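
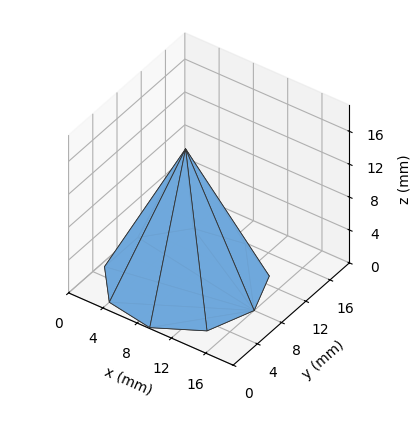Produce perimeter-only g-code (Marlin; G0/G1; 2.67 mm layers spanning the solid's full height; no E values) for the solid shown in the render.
Reading the render: the shape is a regular 9-sided pyramid, base circumscribed radius ≈ 8 mm, apex at z ≈ 16 mm (dimensions read to the nearest mm from the axis ticks). For the g-code, the solid's height is divided into equal slices at the stated Δz and each level perimeter traced with G1 moves after a G0 lift.

; perimeter-only toolpath
G21 ; units = mm
G90 ; absolute positioning
G28 ; home
; layer 1
G0 Z2.67
G0 X14.67 Y8.00
G1 X13.11 Y12.28
G1 X9.16 Y14.57
G1 X4.67 Y13.77
G1 X1.73 Y10.28
G1 X1.73 Y5.72
G1 X4.67 Y2.22
G1 X9.16 Y1.43
G1 X13.11 Y3.72
G1 X14.67 Y8.00
; layer 2
G0 Z5.33
G0 X13.33 Y8.00
G1 X12.09 Y11.43
G1 X8.93 Y13.25
G1 X5.33 Y12.62
G1 X2.99 Y9.83
G1 X2.99 Y6.17
G1 X5.33 Y3.38
G1 X8.93 Y2.75
G1 X12.09 Y4.57
G1 X13.33 Y8.00
; layer 3
G0 Z8.00
G0 X12.00 Y8.00
G1 X11.07 Y10.57
G1 X8.70 Y11.94
G1 X6.00 Y11.46
G1 X4.24 Y9.37
G1 X4.24 Y6.63
G1 X6.00 Y4.54
G1 X8.70 Y4.06
G1 X11.07 Y5.43
G1 X12.00 Y8.00
; layer 4
G0 Z10.67
G0 X10.67 Y8.00
G1 X10.04 Y9.71
G1 X8.46 Y10.63
G1 X6.67 Y10.31
G1 X5.49 Y8.91
G1 X5.49 Y7.09
G1 X6.67 Y5.69
G1 X8.46 Y5.37
G1 X10.04 Y6.29
G1 X10.67 Y8.00
; layer 5
G0 Z13.33
G0 X9.33 Y8.00
G1 X9.02 Y8.86
G1 X8.23 Y9.31
G1 X7.33 Y9.16
G1 X6.75 Y8.46
G1 X6.75 Y7.54
G1 X7.33 Y6.84
G1 X8.23 Y6.69
G1 X9.02 Y7.14
G1 X9.33 Y8.00
M2 ; end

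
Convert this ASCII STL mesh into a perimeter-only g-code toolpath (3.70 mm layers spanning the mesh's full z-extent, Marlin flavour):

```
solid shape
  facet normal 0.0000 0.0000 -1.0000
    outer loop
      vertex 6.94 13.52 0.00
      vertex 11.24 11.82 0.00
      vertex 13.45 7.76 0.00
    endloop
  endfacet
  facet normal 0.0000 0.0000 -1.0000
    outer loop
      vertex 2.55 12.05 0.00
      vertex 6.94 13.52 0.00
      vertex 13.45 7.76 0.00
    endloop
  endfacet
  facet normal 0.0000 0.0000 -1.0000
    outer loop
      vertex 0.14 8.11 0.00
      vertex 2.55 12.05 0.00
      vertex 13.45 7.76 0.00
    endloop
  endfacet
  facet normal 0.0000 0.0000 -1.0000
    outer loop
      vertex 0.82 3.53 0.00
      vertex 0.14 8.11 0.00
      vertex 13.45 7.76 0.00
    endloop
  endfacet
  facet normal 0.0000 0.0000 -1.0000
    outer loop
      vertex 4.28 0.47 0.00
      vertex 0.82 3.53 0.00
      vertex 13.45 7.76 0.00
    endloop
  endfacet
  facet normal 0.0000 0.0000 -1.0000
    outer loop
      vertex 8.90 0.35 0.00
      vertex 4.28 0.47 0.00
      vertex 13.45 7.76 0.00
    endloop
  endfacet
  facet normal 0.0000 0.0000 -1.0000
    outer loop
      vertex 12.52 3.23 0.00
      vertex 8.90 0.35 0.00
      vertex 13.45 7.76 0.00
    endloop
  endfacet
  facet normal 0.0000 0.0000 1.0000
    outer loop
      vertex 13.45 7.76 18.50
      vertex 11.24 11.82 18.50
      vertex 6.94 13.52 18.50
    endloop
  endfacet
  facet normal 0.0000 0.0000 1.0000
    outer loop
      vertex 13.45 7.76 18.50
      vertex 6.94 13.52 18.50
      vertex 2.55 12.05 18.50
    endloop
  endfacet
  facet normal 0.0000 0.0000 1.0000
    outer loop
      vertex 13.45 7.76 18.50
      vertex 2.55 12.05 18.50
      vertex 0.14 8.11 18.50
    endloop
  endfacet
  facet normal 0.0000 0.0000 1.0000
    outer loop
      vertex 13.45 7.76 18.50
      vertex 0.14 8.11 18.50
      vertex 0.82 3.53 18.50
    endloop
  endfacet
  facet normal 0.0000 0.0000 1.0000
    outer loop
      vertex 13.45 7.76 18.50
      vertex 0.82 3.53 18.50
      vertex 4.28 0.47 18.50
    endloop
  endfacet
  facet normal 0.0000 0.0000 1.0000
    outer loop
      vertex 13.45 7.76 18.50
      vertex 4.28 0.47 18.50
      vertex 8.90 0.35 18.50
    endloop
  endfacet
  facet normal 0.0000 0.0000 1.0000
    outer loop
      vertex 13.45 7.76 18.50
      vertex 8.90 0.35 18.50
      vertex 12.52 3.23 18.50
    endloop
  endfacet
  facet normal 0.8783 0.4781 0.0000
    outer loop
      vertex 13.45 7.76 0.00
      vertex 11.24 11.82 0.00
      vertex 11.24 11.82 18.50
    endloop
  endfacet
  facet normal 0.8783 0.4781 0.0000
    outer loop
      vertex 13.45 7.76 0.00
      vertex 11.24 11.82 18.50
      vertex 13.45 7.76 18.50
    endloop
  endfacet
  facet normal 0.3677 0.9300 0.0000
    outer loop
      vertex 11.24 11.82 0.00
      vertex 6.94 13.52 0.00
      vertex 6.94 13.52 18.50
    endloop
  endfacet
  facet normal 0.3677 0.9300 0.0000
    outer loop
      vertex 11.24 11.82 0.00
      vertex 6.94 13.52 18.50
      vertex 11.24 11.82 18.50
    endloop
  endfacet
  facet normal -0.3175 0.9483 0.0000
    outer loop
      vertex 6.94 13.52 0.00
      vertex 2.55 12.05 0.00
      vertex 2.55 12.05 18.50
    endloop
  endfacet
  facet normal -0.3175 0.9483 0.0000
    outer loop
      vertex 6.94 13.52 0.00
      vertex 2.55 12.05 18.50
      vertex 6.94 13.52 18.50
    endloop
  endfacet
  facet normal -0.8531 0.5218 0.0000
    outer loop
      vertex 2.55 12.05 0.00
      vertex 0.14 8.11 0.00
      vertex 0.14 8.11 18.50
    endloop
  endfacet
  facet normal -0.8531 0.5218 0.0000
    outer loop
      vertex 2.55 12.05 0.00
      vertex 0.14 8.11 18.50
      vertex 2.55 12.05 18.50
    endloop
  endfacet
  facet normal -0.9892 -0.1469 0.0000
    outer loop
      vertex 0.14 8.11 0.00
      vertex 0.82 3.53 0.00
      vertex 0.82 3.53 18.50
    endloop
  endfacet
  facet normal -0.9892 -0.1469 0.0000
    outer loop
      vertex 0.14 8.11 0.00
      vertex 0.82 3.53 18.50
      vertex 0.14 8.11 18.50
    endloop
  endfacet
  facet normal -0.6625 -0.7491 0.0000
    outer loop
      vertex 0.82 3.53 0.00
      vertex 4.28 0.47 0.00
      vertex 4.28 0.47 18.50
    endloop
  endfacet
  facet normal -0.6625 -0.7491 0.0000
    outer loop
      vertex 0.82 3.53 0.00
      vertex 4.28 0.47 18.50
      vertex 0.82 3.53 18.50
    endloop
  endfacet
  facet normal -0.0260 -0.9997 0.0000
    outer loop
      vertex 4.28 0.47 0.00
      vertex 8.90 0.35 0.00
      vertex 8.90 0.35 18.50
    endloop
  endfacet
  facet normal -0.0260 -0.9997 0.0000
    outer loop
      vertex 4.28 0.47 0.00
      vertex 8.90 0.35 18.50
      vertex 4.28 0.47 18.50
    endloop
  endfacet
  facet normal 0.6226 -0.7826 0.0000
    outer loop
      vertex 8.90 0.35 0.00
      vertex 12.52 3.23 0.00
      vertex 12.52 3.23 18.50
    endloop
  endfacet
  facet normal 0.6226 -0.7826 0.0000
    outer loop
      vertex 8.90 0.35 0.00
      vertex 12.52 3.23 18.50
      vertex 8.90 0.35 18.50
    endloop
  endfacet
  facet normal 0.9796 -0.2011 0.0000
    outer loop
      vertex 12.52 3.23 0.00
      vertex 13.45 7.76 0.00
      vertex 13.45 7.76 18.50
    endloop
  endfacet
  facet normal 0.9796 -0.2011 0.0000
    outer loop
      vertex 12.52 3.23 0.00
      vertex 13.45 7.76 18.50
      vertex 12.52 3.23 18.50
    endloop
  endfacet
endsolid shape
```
; perimeter-only toolpath
G21 ; units = mm
G90 ; absolute positioning
G28 ; home
; layer 1
G0 Z3.70
G0 X13.45 Y7.76
G1 X11.24 Y11.82
G1 X6.94 Y13.52
G1 X2.55 Y12.05
G1 X0.14 Y8.11
G1 X0.82 Y3.53
G1 X4.28 Y0.47
G1 X8.90 Y0.35
G1 X12.52 Y3.23
G1 X13.45 Y7.76
; layer 2
G0 Z7.40
G0 X13.45 Y7.76
G1 X11.24 Y11.82
G1 X6.94 Y13.52
G1 X2.55 Y12.05
G1 X0.14 Y8.11
G1 X0.82 Y3.53
G1 X4.28 Y0.47
G1 X8.90 Y0.35
G1 X12.52 Y3.23
G1 X13.45 Y7.76
; layer 3
G0 Z11.10
G0 X13.45 Y7.76
G1 X11.24 Y11.82
G1 X6.94 Y13.52
G1 X2.55 Y12.05
G1 X0.14 Y8.11
G1 X0.82 Y3.53
G1 X4.28 Y0.47
G1 X8.90 Y0.35
G1 X12.52 Y3.23
G1 X13.45 Y7.76
; layer 4
G0 Z14.80
G0 X13.45 Y7.76
G1 X11.24 Y11.82
G1 X6.94 Y13.52
G1 X2.55 Y12.05
G1 X0.14 Y8.11
G1 X0.82 Y3.53
G1 X4.28 Y0.47
G1 X8.90 Y0.35
G1 X12.52 Y3.23
G1 X13.45 Y7.76
; layer 5
G0 Z18.50
G0 X13.45 Y7.76
G1 X11.24 Y11.82
G1 X6.94 Y13.52
G1 X2.55 Y12.05
G1 X0.14 Y8.11
G1 X0.82 Y3.53
G1 X4.28 Y0.47
G1 X8.90 Y0.35
G1 X12.52 Y3.23
G1 X13.45 Y7.76
M2 ; end

The solid is a regular 9-sided prism (a cylinder approximated with 9 flat sides), circumscribed radius ≈ 6.76 mm, height ≈ 18.5 mm. Slicing at Δz = 3.70 mm — 5 equal slices spanning the solid's height, so layer i sits at z = i·h/5 — gives 5 non-empty perimeters. Each is a 9-segment closed polygon; G0 lifts to the layer z and rapids to the start vertex, then G1 traces the edges.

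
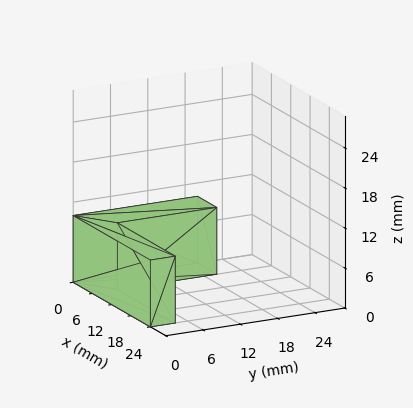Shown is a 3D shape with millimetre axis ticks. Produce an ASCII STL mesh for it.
Reading the render: the shape is an L-shaped prism: outer 24 × 20 mm, arm thicknesses ≈ 4 mm (horizontal) and 6 mm (vertical), extruded 10 mm in z (dimensions read to the nearest mm from the axis ticks). For the STL, each face is triangulated and given an outward normal.

solid part
  facet normal 0.0000 0.0000 -1.0000
    outer loop
      vertex 24.00 4.00 0.00
      vertex 24.00 0.00 0.00
      vertex 0.00 0.00 0.00
    endloop
  endfacet
  facet normal 0.0000 0.0000 -1.0000
    outer loop
      vertex 6.00 4.00 0.00
      vertex 24.00 4.00 0.00
      vertex 0.00 0.00 0.00
    endloop
  endfacet
  facet normal 0.0000 0.0000 -1.0000
    outer loop
      vertex 6.00 20.00 0.00
      vertex 6.00 4.00 0.00
      vertex 0.00 0.00 0.00
    endloop
  endfacet
  facet normal 0.0000 0.0000 -1.0000
    outer loop
      vertex 0.00 20.00 0.00
      vertex 6.00 20.00 0.00
      vertex 0.00 0.00 0.00
    endloop
  endfacet
  facet normal 0.0000 0.0000 1.0000
    outer loop
      vertex 0.00 0.00 10.00
      vertex 24.00 0.00 10.00
      vertex 24.00 4.00 10.00
    endloop
  endfacet
  facet normal 0.0000 0.0000 1.0000
    outer loop
      vertex 0.00 0.00 10.00
      vertex 24.00 4.00 10.00
      vertex 6.00 4.00 10.00
    endloop
  endfacet
  facet normal 0.0000 0.0000 1.0000
    outer loop
      vertex 0.00 0.00 10.00
      vertex 6.00 4.00 10.00
      vertex 6.00 20.00 10.00
    endloop
  endfacet
  facet normal 0.0000 0.0000 1.0000
    outer loop
      vertex 0.00 0.00 10.00
      vertex 6.00 20.00 10.00
      vertex 0.00 20.00 10.00
    endloop
  endfacet
  facet normal 0.0000 -1.0000 0.0000
    outer loop
      vertex 0.00 0.00 0.00
      vertex 24.00 0.00 0.00
      vertex 24.00 0.00 10.00
    endloop
  endfacet
  facet normal 0.0000 -1.0000 0.0000
    outer loop
      vertex 0.00 0.00 0.00
      vertex 24.00 0.00 10.00
      vertex 0.00 0.00 10.00
    endloop
  endfacet
  facet normal 1.0000 0.0000 0.0000
    outer loop
      vertex 24.00 0.00 0.00
      vertex 24.00 4.00 0.00
      vertex 24.00 4.00 10.00
    endloop
  endfacet
  facet normal 1.0000 0.0000 0.0000
    outer loop
      vertex 24.00 0.00 0.00
      vertex 24.00 4.00 10.00
      vertex 24.00 0.00 10.00
    endloop
  endfacet
  facet normal 0.0000 1.0000 0.0000
    outer loop
      vertex 24.00 4.00 0.00
      vertex 6.00 4.00 0.00
      vertex 6.00 4.00 10.00
    endloop
  endfacet
  facet normal 0.0000 1.0000 0.0000
    outer loop
      vertex 24.00 4.00 0.00
      vertex 6.00 4.00 10.00
      vertex 24.00 4.00 10.00
    endloop
  endfacet
  facet normal 1.0000 0.0000 0.0000
    outer loop
      vertex 6.00 4.00 0.00
      vertex 6.00 20.00 0.00
      vertex 6.00 20.00 10.00
    endloop
  endfacet
  facet normal 1.0000 0.0000 0.0000
    outer loop
      vertex 6.00 4.00 0.00
      vertex 6.00 20.00 10.00
      vertex 6.00 4.00 10.00
    endloop
  endfacet
  facet normal 0.0000 1.0000 0.0000
    outer loop
      vertex 6.00 20.00 0.00
      vertex 0.00 20.00 0.00
      vertex 0.00 20.00 10.00
    endloop
  endfacet
  facet normal 0.0000 1.0000 0.0000
    outer loop
      vertex 6.00 20.00 0.00
      vertex 0.00 20.00 10.00
      vertex 6.00 20.00 10.00
    endloop
  endfacet
  facet normal -1.0000 0.0000 0.0000
    outer loop
      vertex 0.00 20.00 0.00
      vertex 0.00 0.00 0.00
      vertex 0.00 0.00 10.00
    endloop
  endfacet
  facet normal -1.0000 0.0000 0.0000
    outer loop
      vertex 0.00 20.00 0.00
      vertex 0.00 0.00 10.00
      vertex 0.00 20.00 10.00
    endloop
  endfacet
endsolid part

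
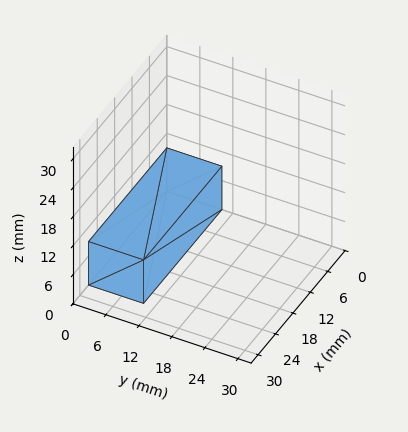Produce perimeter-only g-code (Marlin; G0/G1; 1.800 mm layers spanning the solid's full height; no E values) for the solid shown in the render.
Reading the render: the shape is a rectangular box, roughly 27 × 10 mm footprint and 9 mm tall (dimensions read to the nearest mm from the axis ticks). For the g-code, the solid's height is divided into equal slices at the stated Δz and each level perimeter traced with G1 moves after a G0 lift.

; perimeter-only toolpath
G21 ; units = mm
G90 ; absolute positioning
G28 ; home
; layer 1
G0 Z1.800
G0 X0.000 Y0.000
G1 X27.000 Y0.000
G1 X27.000 Y10.000
G1 X0.000 Y10.000
G1 X0.000 Y0.000
; layer 2
G0 Z3.600
G0 X0.000 Y0.000
G1 X27.000 Y0.000
G1 X27.000 Y10.000
G1 X0.000 Y10.000
G1 X0.000 Y0.000
; layer 3
G0 Z5.400
G0 X0.000 Y0.000
G1 X27.000 Y0.000
G1 X27.000 Y10.000
G1 X0.000 Y10.000
G1 X0.000 Y0.000
; layer 4
G0 Z7.200
G0 X0.000 Y0.000
G1 X27.000 Y0.000
G1 X27.000 Y10.000
G1 X0.000 Y10.000
G1 X0.000 Y0.000
; layer 5
G0 Z9.000
G0 X0.000 Y0.000
G1 X27.000 Y0.000
G1 X27.000 Y10.000
G1 X0.000 Y10.000
G1 X0.000 Y0.000
M2 ; end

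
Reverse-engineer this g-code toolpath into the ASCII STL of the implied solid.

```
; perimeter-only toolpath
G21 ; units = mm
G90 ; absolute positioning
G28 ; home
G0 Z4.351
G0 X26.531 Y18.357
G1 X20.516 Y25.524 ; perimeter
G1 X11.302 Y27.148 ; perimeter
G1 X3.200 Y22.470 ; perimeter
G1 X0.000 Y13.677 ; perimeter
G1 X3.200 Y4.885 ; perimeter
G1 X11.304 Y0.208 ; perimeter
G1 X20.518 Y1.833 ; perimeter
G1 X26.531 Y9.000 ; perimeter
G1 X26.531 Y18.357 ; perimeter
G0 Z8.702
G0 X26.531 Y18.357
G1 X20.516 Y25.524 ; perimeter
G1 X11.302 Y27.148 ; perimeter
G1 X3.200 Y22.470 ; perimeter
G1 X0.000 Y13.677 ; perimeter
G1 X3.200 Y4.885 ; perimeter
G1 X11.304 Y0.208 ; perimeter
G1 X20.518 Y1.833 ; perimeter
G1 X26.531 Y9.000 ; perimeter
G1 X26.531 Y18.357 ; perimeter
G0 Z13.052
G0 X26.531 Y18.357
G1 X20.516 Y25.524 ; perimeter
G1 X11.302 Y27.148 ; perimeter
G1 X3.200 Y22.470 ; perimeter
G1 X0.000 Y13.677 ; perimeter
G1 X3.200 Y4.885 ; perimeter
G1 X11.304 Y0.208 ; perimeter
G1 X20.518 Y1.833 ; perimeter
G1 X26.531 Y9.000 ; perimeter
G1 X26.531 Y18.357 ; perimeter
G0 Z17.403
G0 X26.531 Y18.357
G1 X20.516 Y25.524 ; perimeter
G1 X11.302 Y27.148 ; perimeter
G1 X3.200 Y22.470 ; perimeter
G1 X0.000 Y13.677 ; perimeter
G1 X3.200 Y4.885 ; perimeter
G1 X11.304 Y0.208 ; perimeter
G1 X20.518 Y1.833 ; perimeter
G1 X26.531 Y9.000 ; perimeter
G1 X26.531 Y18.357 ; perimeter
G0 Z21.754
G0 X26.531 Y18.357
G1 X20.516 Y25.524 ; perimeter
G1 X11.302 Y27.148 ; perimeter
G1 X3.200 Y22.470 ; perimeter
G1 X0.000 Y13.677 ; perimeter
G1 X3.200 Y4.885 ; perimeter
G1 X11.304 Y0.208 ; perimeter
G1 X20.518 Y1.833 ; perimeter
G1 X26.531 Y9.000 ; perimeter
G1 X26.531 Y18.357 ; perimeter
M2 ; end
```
solid part
  facet normal 0.0000 0.0000 -1.0000
    outer loop
      vertex 11.302 27.148 0.000
      vertex 20.516 25.524 0.000
      vertex 26.531 18.357 0.000
    endloop
  endfacet
  facet normal 0.0000 0.0000 -1.0000
    outer loop
      vertex 3.200 22.470 0.000
      vertex 11.302 27.148 0.000
      vertex 26.531 18.357 0.000
    endloop
  endfacet
  facet normal 0.0000 0.0000 -1.0000
    outer loop
      vertex 0.000 13.677 0.000
      vertex 3.200 22.470 0.000
      vertex 26.531 18.357 0.000
    endloop
  endfacet
  facet normal 0.0000 0.0000 -1.0000
    outer loop
      vertex 3.200 4.885 0.000
      vertex 0.000 13.677 0.000
      vertex 26.531 18.357 0.000
    endloop
  endfacet
  facet normal 0.0000 0.0000 -1.0000
    outer loop
      vertex 11.304 0.208 0.000
      vertex 3.200 4.885 0.000
      vertex 26.531 18.357 0.000
    endloop
  endfacet
  facet normal 0.0000 0.0000 -1.0000
    outer loop
      vertex 20.518 1.833 0.000
      vertex 11.304 0.208 0.000
      vertex 26.531 18.357 0.000
    endloop
  endfacet
  facet normal 0.0000 0.0000 -1.0000
    outer loop
      vertex 26.531 9.000 0.000
      vertex 20.518 1.833 0.000
      vertex 26.531 18.357 0.000
    endloop
  endfacet
  facet normal 0.0000 0.0000 1.0000
    outer loop
      vertex 26.531 18.357 21.754
      vertex 20.516 25.524 21.754
      vertex 11.302 27.148 21.754
    endloop
  endfacet
  facet normal 0.0000 0.0000 1.0000
    outer loop
      vertex 26.531 18.357 21.754
      vertex 11.302 27.148 21.754
      vertex 3.200 22.470 21.754
    endloop
  endfacet
  facet normal 0.0000 0.0000 1.0000
    outer loop
      vertex 26.531 18.357 21.754
      vertex 3.200 22.470 21.754
      vertex 0.000 13.677 21.754
    endloop
  endfacet
  facet normal 0.0000 0.0000 1.0000
    outer loop
      vertex 26.531 18.357 21.754
      vertex 0.000 13.677 21.754
      vertex 3.200 4.885 21.754
    endloop
  endfacet
  facet normal 0.0000 0.0000 1.0000
    outer loop
      vertex 26.531 18.357 21.754
      vertex 3.200 4.885 21.754
      vertex 11.304 0.208 21.754
    endloop
  endfacet
  facet normal 0.0000 0.0000 1.0000
    outer loop
      vertex 26.531 18.357 21.754
      vertex 11.304 0.208 21.754
      vertex 20.518 1.833 21.754
    endloop
  endfacet
  facet normal 0.0000 0.0000 1.0000
    outer loop
      vertex 26.531 18.357 21.754
      vertex 20.518 1.833 21.754
      vertex 26.531 9.000 21.754
    endloop
  endfacet
  facet normal 0.7660 0.6429 0.0000
    outer loop
      vertex 26.531 18.357 0.000
      vertex 20.516 25.524 0.000
      vertex 20.516 25.524 21.754
    endloop
  endfacet
  facet normal 0.7660 0.6429 0.0000
    outer loop
      vertex 26.531 18.357 0.000
      vertex 20.516 25.524 21.754
      vertex 26.531 18.357 21.754
    endloop
  endfacet
  facet normal 0.1736 0.9848 0.0000
    outer loop
      vertex 20.516 25.524 0.000
      vertex 11.302 27.148 0.000
      vertex 11.302 27.148 21.754
    endloop
  endfacet
  facet normal 0.1736 0.9848 0.0000
    outer loop
      vertex 20.516 25.524 0.000
      vertex 11.302 27.148 21.754
      vertex 20.516 25.524 21.754
    endloop
  endfacet
  facet normal -0.5000 0.8660 0.0000
    outer loop
      vertex 11.302 27.148 0.000
      vertex 3.200 22.470 0.000
      vertex 3.200 22.470 21.754
    endloop
  endfacet
  facet normal -0.5000 0.8660 0.0000
    outer loop
      vertex 11.302 27.148 0.000
      vertex 3.200 22.470 21.754
      vertex 11.302 27.148 21.754
    endloop
  endfacet
  facet normal -0.9397 0.3420 0.0000
    outer loop
      vertex 3.200 22.470 0.000
      vertex 0.000 13.677 0.000
      vertex 0.000 13.677 21.754
    endloop
  endfacet
  facet normal -0.9397 0.3420 0.0000
    outer loop
      vertex 3.200 22.470 0.000
      vertex 0.000 13.677 21.754
      vertex 3.200 22.470 21.754
    endloop
  endfacet
  facet normal -0.9397 -0.3420 0.0000
    outer loop
      vertex 0.000 13.677 0.000
      vertex 3.200 4.885 0.000
      vertex 3.200 4.885 21.754
    endloop
  endfacet
  facet normal -0.9397 -0.3420 0.0000
    outer loop
      vertex 0.000 13.677 0.000
      vertex 3.200 4.885 21.754
      vertex 0.000 13.677 21.754
    endloop
  endfacet
  facet normal -0.4999 -0.8661 0.0000
    outer loop
      vertex 3.200 4.885 0.000
      vertex 11.304 0.208 0.000
      vertex 11.304 0.208 21.754
    endloop
  endfacet
  facet normal -0.4999 -0.8661 0.0000
    outer loop
      vertex 3.200 4.885 0.000
      vertex 11.304 0.208 21.754
      vertex 3.200 4.885 21.754
    endloop
  endfacet
  facet normal 0.1737 -0.9848 0.0000
    outer loop
      vertex 11.304 0.208 0.000
      vertex 20.518 1.833 0.000
      vertex 20.518 1.833 21.754
    endloop
  endfacet
  facet normal 0.1737 -0.9848 0.0000
    outer loop
      vertex 11.304 0.208 0.000
      vertex 20.518 1.833 21.754
      vertex 11.304 0.208 21.754
    endloop
  endfacet
  facet normal 0.7661 -0.6427 0.0000
    outer loop
      vertex 20.518 1.833 0.000
      vertex 26.531 9.000 0.000
      vertex 26.531 9.000 21.754
    endloop
  endfacet
  facet normal 0.7661 -0.6427 0.0000
    outer loop
      vertex 20.518 1.833 0.000
      vertex 26.531 9.000 21.754
      vertex 20.518 1.833 21.754
    endloop
  endfacet
  facet normal 1.0000 0.0000 0.0000
    outer loop
      vertex 26.531 9.000 0.000
      vertex 26.531 18.357 0.000
      vertex 26.531 18.357 21.754
    endloop
  endfacet
  facet normal 1.0000 0.0000 0.0000
    outer loop
      vertex 26.531 9.000 0.000
      vertex 26.531 18.357 21.754
      vertex 26.531 9.000 21.754
    endloop
  endfacet
endsolid part

The G0 Z moves step by Δz≈4.351 mm. Every layer's G1 loop is the same polygon, so the solid is a straight extrusion of it from z=0 to z≈21.8. Closing with flat bottom and top caps and triangulating gives 32 facets — a regular 9-sided prism (a cylinder approximated with 9 flat sides), circumscribed radius ≈ 13.7 mm, height ≈ 21.8 mm.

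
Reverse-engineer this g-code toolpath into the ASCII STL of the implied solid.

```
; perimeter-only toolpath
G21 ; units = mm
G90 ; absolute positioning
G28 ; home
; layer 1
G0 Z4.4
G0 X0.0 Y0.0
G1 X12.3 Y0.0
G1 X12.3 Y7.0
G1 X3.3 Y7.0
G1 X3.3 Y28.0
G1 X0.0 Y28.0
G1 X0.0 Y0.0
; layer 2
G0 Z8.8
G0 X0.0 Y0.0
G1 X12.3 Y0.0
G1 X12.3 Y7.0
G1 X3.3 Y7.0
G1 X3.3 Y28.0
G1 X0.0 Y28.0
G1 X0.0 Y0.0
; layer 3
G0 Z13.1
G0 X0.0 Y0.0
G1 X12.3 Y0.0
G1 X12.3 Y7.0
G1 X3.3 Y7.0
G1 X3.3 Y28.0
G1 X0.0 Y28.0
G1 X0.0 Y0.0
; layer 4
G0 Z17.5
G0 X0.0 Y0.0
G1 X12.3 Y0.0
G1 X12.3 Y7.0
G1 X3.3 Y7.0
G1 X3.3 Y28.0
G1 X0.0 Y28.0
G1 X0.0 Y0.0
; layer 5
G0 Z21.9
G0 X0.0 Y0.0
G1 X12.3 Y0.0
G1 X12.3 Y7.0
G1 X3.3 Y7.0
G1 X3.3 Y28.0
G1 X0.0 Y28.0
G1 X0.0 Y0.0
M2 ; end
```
solid part
  facet normal 0.0000 0.0000 -1.0000
    outer loop
      vertex 12.3 7.0 0.0
      vertex 12.3 0.0 0.0
      vertex 0.0 0.0 0.0
    endloop
  endfacet
  facet normal 0.0000 0.0000 -1.0000
    outer loop
      vertex 3.3 7.0 0.0
      vertex 12.3 7.0 0.0
      vertex 0.0 0.0 0.0
    endloop
  endfacet
  facet normal 0.0000 0.0000 -1.0000
    outer loop
      vertex 3.3 28.0 0.0
      vertex 3.3 7.0 0.0
      vertex 0.0 0.0 0.0
    endloop
  endfacet
  facet normal 0.0000 0.0000 -1.0000
    outer loop
      vertex 0.0 28.0 0.0
      vertex 3.3 28.0 0.0
      vertex 0.0 0.0 0.0
    endloop
  endfacet
  facet normal 0.0000 0.0000 1.0000
    outer loop
      vertex 0.0 0.0 21.9
      vertex 12.3 0.0 21.9
      vertex 12.3 7.0 21.9
    endloop
  endfacet
  facet normal 0.0000 0.0000 1.0000
    outer loop
      vertex 0.0 0.0 21.9
      vertex 12.3 7.0 21.9
      vertex 3.3 7.0 21.9
    endloop
  endfacet
  facet normal 0.0000 0.0000 1.0000
    outer loop
      vertex 0.0 0.0 21.9
      vertex 3.3 7.0 21.9
      vertex 3.3 28.0 21.9
    endloop
  endfacet
  facet normal 0.0000 0.0000 1.0000
    outer loop
      vertex 0.0 0.0 21.9
      vertex 3.3 28.0 21.9
      vertex 0.0 28.0 21.9
    endloop
  endfacet
  facet normal 0.0000 -1.0000 0.0000
    outer loop
      vertex 0.0 0.0 0.0
      vertex 12.3 0.0 0.0
      vertex 12.3 0.0 21.9
    endloop
  endfacet
  facet normal 0.0000 -1.0000 0.0000
    outer loop
      vertex 0.0 0.0 0.0
      vertex 12.3 0.0 21.9
      vertex 0.0 0.0 21.9
    endloop
  endfacet
  facet normal 1.0000 0.0000 0.0000
    outer loop
      vertex 12.3 0.0 0.0
      vertex 12.3 7.0 0.0
      vertex 12.3 7.0 21.9
    endloop
  endfacet
  facet normal 1.0000 0.0000 0.0000
    outer loop
      vertex 12.3 0.0 0.0
      vertex 12.3 7.0 21.9
      vertex 12.3 0.0 21.9
    endloop
  endfacet
  facet normal 0.0000 1.0000 0.0000
    outer loop
      vertex 12.3 7.0 0.0
      vertex 3.3 7.0 0.0
      vertex 3.3 7.0 21.9
    endloop
  endfacet
  facet normal 0.0000 1.0000 0.0000
    outer loop
      vertex 12.3 7.0 0.0
      vertex 3.3 7.0 21.9
      vertex 12.3 7.0 21.9
    endloop
  endfacet
  facet normal 1.0000 0.0000 0.0000
    outer loop
      vertex 3.3 7.0 0.0
      vertex 3.3 28.0 0.0
      vertex 3.3 28.0 21.9
    endloop
  endfacet
  facet normal 1.0000 0.0000 0.0000
    outer loop
      vertex 3.3 7.0 0.0
      vertex 3.3 28.0 21.9
      vertex 3.3 7.0 21.9
    endloop
  endfacet
  facet normal 0.0000 1.0000 0.0000
    outer loop
      vertex 3.3 28.0 0.0
      vertex 0.0 28.0 0.0
      vertex 0.0 28.0 21.9
    endloop
  endfacet
  facet normal 0.0000 1.0000 0.0000
    outer loop
      vertex 3.3 28.0 0.0
      vertex 0.0 28.0 21.9
      vertex 3.3 28.0 21.9
    endloop
  endfacet
  facet normal -1.0000 0.0000 0.0000
    outer loop
      vertex 0.0 28.0 0.0
      vertex 0.0 0.0 0.0
      vertex 0.0 0.0 21.9
    endloop
  endfacet
  facet normal -1.0000 0.0000 0.0000
    outer loop
      vertex 0.0 28.0 0.0
      vertex 0.0 0.0 21.9
      vertex 0.0 28.0 21.9
    endloop
  endfacet
endsolid part

The G0 Z moves step by Δz≈4.4 mm. Every layer's G1 loop is the same polygon, so the solid is a straight extrusion of it from z=0 to z≈21.9. Closing with flat bottom and top caps and triangulating gives 20 facets — an L-shaped prism: outer 12.3 × 28 mm, arm thicknesses ≈ 7 mm (horizontal) and 3.3 mm (vertical), extruded 21.9 mm in z.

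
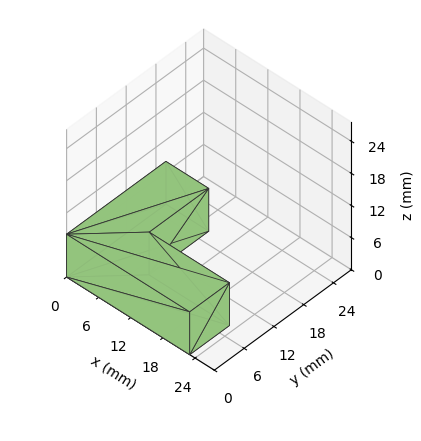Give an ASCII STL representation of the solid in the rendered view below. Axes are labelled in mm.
Reading the render: the shape is an L-shaped prism: outer 23 × 20 mm, arm thicknesses ≈ 8 mm (horizontal) and 8 mm (vertical), extruded 8 mm in z (dimensions read to the nearest mm from the axis ticks). For the STL, each face is triangulated and given an outward normal.

solid part
  facet normal 0.0000 0.0000 -1.0000
    outer loop
      vertex 23.0 8.0 0.0
      vertex 23.0 0.0 0.0
      vertex 0.0 0.0 0.0
    endloop
  endfacet
  facet normal 0.0000 0.0000 -1.0000
    outer loop
      vertex 8.0 8.0 0.0
      vertex 23.0 8.0 0.0
      vertex 0.0 0.0 0.0
    endloop
  endfacet
  facet normal 0.0000 0.0000 -1.0000
    outer loop
      vertex 8.0 20.0 0.0
      vertex 8.0 8.0 0.0
      vertex 0.0 0.0 0.0
    endloop
  endfacet
  facet normal 0.0000 0.0000 -1.0000
    outer loop
      vertex 0.0 20.0 0.0
      vertex 8.0 20.0 0.0
      vertex 0.0 0.0 0.0
    endloop
  endfacet
  facet normal 0.0000 0.0000 1.0000
    outer loop
      vertex 0.0 0.0 8.0
      vertex 23.0 0.0 8.0
      vertex 23.0 8.0 8.0
    endloop
  endfacet
  facet normal 0.0000 0.0000 1.0000
    outer loop
      vertex 0.0 0.0 8.0
      vertex 23.0 8.0 8.0
      vertex 8.0 8.0 8.0
    endloop
  endfacet
  facet normal 0.0000 0.0000 1.0000
    outer loop
      vertex 0.0 0.0 8.0
      vertex 8.0 8.0 8.0
      vertex 8.0 20.0 8.0
    endloop
  endfacet
  facet normal 0.0000 0.0000 1.0000
    outer loop
      vertex 0.0 0.0 8.0
      vertex 8.0 20.0 8.0
      vertex 0.0 20.0 8.0
    endloop
  endfacet
  facet normal 0.0000 -1.0000 0.0000
    outer loop
      vertex 0.0 0.0 0.0
      vertex 23.0 0.0 0.0
      vertex 23.0 0.0 8.0
    endloop
  endfacet
  facet normal 0.0000 -1.0000 0.0000
    outer loop
      vertex 0.0 0.0 0.0
      vertex 23.0 0.0 8.0
      vertex 0.0 0.0 8.0
    endloop
  endfacet
  facet normal 1.0000 0.0000 0.0000
    outer loop
      vertex 23.0 0.0 0.0
      vertex 23.0 8.0 0.0
      vertex 23.0 8.0 8.0
    endloop
  endfacet
  facet normal 1.0000 0.0000 0.0000
    outer loop
      vertex 23.0 0.0 0.0
      vertex 23.0 8.0 8.0
      vertex 23.0 0.0 8.0
    endloop
  endfacet
  facet normal 0.0000 1.0000 0.0000
    outer loop
      vertex 23.0 8.0 0.0
      vertex 8.0 8.0 0.0
      vertex 8.0 8.0 8.0
    endloop
  endfacet
  facet normal 0.0000 1.0000 0.0000
    outer loop
      vertex 23.0 8.0 0.0
      vertex 8.0 8.0 8.0
      vertex 23.0 8.0 8.0
    endloop
  endfacet
  facet normal 1.0000 0.0000 0.0000
    outer loop
      vertex 8.0 8.0 0.0
      vertex 8.0 20.0 0.0
      vertex 8.0 20.0 8.0
    endloop
  endfacet
  facet normal 1.0000 0.0000 0.0000
    outer loop
      vertex 8.0 8.0 0.0
      vertex 8.0 20.0 8.0
      vertex 8.0 8.0 8.0
    endloop
  endfacet
  facet normal 0.0000 1.0000 0.0000
    outer loop
      vertex 8.0 20.0 0.0
      vertex 0.0 20.0 0.0
      vertex 0.0 20.0 8.0
    endloop
  endfacet
  facet normal 0.0000 1.0000 0.0000
    outer loop
      vertex 8.0 20.0 0.0
      vertex 0.0 20.0 8.0
      vertex 8.0 20.0 8.0
    endloop
  endfacet
  facet normal -1.0000 0.0000 0.0000
    outer loop
      vertex 0.0 20.0 0.0
      vertex 0.0 0.0 0.0
      vertex 0.0 0.0 8.0
    endloop
  endfacet
  facet normal -1.0000 0.0000 0.0000
    outer loop
      vertex 0.0 20.0 0.0
      vertex 0.0 0.0 8.0
      vertex 0.0 20.0 8.0
    endloop
  endfacet
endsolid part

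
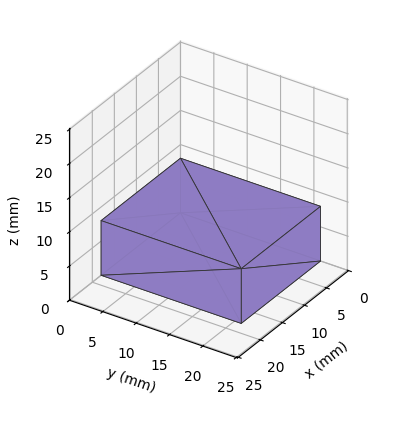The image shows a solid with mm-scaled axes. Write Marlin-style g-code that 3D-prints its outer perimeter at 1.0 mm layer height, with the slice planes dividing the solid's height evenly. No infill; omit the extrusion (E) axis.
Reading the render: the shape is a rectangular box, roughly 18 × 21 mm footprint and 8 mm tall (dimensions read to the nearest mm from the axis ticks). For the g-code, the solid's height is divided into equal slices at the stated Δz and each level perimeter traced with G1 moves after a G0 lift.

; perimeter-only toolpath
G21 ; units = mm
G90 ; absolute positioning
G28 ; home
; layer 1
G0 Z1.0
G0 X0.0 Y0.0
G1 X18.0 Y0.0
G1 X18.0 Y21.0
G1 X0.0 Y21.0
G1 X0.0 Y0.0
; layer 2
G0 Z2.0
G0 X0.0 Y0.0
G1 X18.0 Y0.0
G1 X18.0 Y21.0
G1 X0.0 Y21.0
G1 X0.0 Y0.0
; layer 3
G0 Z3.0
G0 X0.0 Y0.0
G1 X18.0 Y0.0
G1 X18.0 Y21.0
G1 X0.0 Y21.0
G1 X0.0 Y0.0
; layer 4
G0 Z4.0
G0 X0.0 Y0.0
G1 X18.0 Y0.0
G1 X18.0 Y21.0
G1 X0.0 Y21.0
G1 X0.0 Y0.0
; layer 5
G0 Z5.0
G0 X0.0 Y0.0
G1 X18.0 Y0.0
G1 X18.0 Y21.0
G1 X0.0 Y21.0
G1 X0.0 Y0.0
; layer 6
G0 Z6.0
G0 X0.0 Y0.0
G1 X18.0 Y0.0
G1 X18.0 Y21.0
G1 X0.0 Y21.0
G1 X0.0 Y0.0
; layer 7
G0 Z7.0
G0 X0.0 Y0.0
G1 X18.0 Y0.0
G1 X18.0 Y21.0
G1 X0.0 Y21.0
G1 X0.0 Y0.0
; layer 8
G0 Z8.0
G0 X0.0 Y0.0
G1 X18.0 Y0.0
G1 X18.0 Y21.0
G1 X0.0 Y21.0
G1 X0.0 Y0.0
M2 ; end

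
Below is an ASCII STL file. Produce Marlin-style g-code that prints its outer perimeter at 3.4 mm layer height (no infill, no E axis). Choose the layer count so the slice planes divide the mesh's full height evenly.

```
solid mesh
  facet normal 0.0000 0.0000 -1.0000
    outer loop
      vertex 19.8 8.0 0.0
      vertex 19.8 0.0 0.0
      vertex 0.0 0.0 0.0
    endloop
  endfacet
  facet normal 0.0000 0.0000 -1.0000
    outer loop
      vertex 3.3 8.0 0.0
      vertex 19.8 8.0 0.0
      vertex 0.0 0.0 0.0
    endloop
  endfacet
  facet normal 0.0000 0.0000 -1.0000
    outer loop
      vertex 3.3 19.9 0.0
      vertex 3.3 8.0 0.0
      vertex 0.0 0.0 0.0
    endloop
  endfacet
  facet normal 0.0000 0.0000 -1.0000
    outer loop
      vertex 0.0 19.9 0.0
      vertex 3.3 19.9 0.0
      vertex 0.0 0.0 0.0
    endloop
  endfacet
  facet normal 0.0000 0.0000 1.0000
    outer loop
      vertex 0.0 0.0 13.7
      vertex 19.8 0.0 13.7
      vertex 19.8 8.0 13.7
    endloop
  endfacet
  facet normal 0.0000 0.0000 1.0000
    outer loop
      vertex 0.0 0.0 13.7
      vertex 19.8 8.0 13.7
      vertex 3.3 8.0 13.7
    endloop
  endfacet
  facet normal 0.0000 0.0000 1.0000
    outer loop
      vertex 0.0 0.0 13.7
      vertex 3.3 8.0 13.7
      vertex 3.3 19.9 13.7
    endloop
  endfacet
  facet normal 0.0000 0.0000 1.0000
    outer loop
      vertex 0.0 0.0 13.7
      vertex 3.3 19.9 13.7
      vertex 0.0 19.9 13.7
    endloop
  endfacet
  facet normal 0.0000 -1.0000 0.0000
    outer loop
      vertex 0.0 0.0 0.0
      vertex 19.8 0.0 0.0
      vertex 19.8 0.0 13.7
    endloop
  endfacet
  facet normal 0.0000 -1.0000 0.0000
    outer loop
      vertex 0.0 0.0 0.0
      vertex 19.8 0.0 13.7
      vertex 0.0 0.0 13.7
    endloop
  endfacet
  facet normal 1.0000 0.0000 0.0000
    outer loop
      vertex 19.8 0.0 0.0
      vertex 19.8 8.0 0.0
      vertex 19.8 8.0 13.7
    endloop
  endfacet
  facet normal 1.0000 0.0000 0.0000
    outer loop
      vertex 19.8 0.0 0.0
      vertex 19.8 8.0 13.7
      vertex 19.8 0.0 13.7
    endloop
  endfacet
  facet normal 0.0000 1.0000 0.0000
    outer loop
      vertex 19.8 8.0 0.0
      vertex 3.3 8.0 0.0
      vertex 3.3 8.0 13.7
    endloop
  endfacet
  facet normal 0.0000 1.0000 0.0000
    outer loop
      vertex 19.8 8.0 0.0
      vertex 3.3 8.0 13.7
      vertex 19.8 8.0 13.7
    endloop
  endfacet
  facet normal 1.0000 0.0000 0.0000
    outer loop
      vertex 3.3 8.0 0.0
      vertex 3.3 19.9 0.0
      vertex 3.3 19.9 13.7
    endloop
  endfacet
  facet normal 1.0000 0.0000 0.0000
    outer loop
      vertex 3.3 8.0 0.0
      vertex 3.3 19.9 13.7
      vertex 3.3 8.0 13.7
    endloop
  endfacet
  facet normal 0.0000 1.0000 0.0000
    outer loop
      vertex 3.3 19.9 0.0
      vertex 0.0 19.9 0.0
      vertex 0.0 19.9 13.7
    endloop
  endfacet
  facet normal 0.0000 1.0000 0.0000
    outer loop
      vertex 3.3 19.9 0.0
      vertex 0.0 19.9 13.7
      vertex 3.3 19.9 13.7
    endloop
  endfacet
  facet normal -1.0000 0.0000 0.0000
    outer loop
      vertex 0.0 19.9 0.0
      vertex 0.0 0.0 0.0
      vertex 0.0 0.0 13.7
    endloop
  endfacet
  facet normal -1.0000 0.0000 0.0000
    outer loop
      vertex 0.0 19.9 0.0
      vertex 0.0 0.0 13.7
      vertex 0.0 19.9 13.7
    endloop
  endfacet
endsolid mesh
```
; perimeter-only toolpath
G21 ; units = mm
G90 ; absolute positioning
G28 ; home
; layer 1
G0 Z3.4
G0 X0.0 Y0.0
G1 X19.8 Y0.0
G1 X19.8 Y8.0
G1 X3.3 Y8.0
G1 X3.3 Y19.9
G1 X0.0 Y19.9
G1 X0.0 Y0.0
; layer 2
G0 Z6.8
G0 X0.0 Y0.0
G1 X19.8 Y0.0
G1 X19.8 Y8.0
G1 X3.3 Y8.0
G1 X3.3 Y19.9
G1 X0.0 Y19.9
G1 X0.0 Y0.0
; layer 3
G0 Z10.3
G0 X0.0 Y0.0
G1 X19.8 Y0.0
G1 X19.8 Y8.0
G1 X3.3 Y8.0
G1 X3.3 Y19.9
G1 X0.0 Y19.9
G1 X0.0 Y0.0
; layer 4
G0 Z13.7
G0 X0.0 Y0.0
G1 X19.8 Y0.0
G1 X19.8 Y8.0
G1 X3.3 Y8.0
G1 X3.3 Y19.9
G1 X0.0 Y19.9
G1 X0.0 Y0.0
M2 ; end

The solid is an L-shaped prism: outer 19.8 × 19.9 mm, arm thicknesses ≈ 8 mm (horizontal) and 3.3 mm (vertical), extruded 13.7 mm in z. Slicing at Δz = 3.4 mm — 4 equal slices spanning the solid's height, so layer i sits at z = i·h/4 — gives 4 non-empty perimeters. Each is a 6-segment closed polygon; G0 lifts to the layer z and rapids to the start vertex, then G1 traces the edges.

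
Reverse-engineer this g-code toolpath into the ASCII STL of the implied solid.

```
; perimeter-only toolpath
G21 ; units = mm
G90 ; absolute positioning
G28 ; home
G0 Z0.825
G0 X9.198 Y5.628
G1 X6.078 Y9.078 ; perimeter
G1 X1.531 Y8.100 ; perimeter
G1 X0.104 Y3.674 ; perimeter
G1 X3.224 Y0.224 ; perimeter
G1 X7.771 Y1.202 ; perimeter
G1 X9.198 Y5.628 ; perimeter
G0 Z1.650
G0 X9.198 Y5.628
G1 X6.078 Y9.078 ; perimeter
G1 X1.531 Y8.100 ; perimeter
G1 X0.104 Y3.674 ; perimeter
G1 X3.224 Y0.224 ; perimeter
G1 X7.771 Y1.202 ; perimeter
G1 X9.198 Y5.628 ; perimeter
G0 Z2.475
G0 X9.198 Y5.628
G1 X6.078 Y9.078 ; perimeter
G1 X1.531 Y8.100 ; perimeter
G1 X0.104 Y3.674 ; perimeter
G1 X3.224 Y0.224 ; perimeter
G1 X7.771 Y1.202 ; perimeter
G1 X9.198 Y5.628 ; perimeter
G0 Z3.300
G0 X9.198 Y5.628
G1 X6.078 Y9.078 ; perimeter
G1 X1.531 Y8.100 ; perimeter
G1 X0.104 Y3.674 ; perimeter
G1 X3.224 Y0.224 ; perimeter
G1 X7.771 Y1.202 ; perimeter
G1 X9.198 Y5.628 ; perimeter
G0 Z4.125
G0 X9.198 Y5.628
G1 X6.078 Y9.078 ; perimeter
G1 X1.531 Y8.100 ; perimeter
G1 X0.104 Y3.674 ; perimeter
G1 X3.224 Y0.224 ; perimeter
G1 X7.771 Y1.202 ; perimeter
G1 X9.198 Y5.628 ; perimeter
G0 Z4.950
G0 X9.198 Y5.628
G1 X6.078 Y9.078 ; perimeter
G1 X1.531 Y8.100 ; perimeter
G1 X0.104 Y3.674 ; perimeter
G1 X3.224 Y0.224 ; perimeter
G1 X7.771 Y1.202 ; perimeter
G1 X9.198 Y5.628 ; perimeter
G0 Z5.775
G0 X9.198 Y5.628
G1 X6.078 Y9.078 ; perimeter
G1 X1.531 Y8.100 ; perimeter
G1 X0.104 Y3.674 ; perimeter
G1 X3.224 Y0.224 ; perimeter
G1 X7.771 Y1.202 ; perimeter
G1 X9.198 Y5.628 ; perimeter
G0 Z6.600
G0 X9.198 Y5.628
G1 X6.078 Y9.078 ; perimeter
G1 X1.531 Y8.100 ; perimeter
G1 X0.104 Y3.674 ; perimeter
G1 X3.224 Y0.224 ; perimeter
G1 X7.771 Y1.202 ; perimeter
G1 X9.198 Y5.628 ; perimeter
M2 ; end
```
solid part
  facet normal 0.0000 0.0000 -1.0000
    outer loop
      vertex 1.531 8.100 0.000
      vertex 6.078 9.078 0.000
      vertex 9.198 5.628 0.000
    endloop
  endfacet
  facet normal 0.0000 0.0000 -1.0000
    outer loop
      vertex 0.104 3.674 0.000
      vertex 1.531 8.100 0.000
      vertex 9.198 5.628 0.000
    endloop
  endfacet
  facet normal 0.0000 0.0000 -1.0000
    outer loop
      vertex 3.224 0.224 0.000
      vertex 0.104 3.674 0.000
      vertex 9.198 5.628 0.000
    endloop
  endfacet
  facet normal 0.0000 0.0000 -1.0000
    outer loop
      vertex 7.771 1.202 0.000
      vertex 3.224 0.224 0.000
      vertex 9.198 5.628 0.000
    endloop
  endfacet
  facet normal 0.0000 0.0000 1.0000
    outer loop
      vertex 9.198 5.628 6.600
      vertex 6.078 9.078 6.600
      vertex 1.531 8.100 6.600
    endloop
  endfacet
  facet normal 0.0000 0.0000 1.0000
    outer loop
      vertex 9.198 5.628 6.600
      vertex 1.531 8.100 6.600
      vertex 0.104 3.674 6.600
    endloop
  endfacet
  facet normal 0.0000 0.0000 1.0000
    outer loop
      vertex 9.198 5.628 6.600
      vertex 0.104 3.674 6.600
      vertex 3.224 0.224 6.600
    endloop
  endfacet
  facet normal 0.0000 0.0000 1.0000
    outer loop
      vertex 9.198 5.628 6.600
      vertex 3.224 0.224 6.600
      vertex 7.771 1.202 6.600
    endloop
  endfacet
  facet normal 0.7417 0.6707 0.0000
    outer loop
      vertex 9.198 5.628 0.000
      vertex 6.078 9.078 0.000
      vertex 6.078 9.078 6.600
    endloop
  endfacet
  facet normal 0.7417 0.6707 0.0000
    outer loop
      vertex 9.198 5.628 0.000
      vertex 6.078 9.078 6.600
      vertex 9.198 5.628 6.600
    endloop
  endfacet
  facet normal -0.2103 0.9776 0.0000
    outer loop
      vertex 6.078 9.078 0.000
      vertex 1.531 8.100 0.000
      vertex 1.531 8.100 6.600
    endloop
  endfacet
  facet normal -0.2103 0.9776 0.0000
    outer loop
      vertex 6.078 9.078 0.000
      vertex 1.531 8.100 6.600
      vertex 6.078 9.078 6.600
    endloop
  endfacet
  facet normal -0.9518 0.3069 0.0000
    outer loop
      vertex 1.531 8.100 0.000
      vertex 0.104 3.674 0.000
      vertex 0.104 3.674 6.600
    endloop
  endfacet
  facet normal -0.9518 0.3069 0.0000
    outer loop
      vertex 1.531 8.100 0.000
      vertex 0.104 3.674 6.600
      vertex 1.531 8.100 6.600
    endloop
  endfacet
  facet normal -0.7417 -0.6707 0.0000
    outer loop
      vertex 0.104 3.674 0.000
      vertex 3.224 0.224 0.000
      vertex 3.224 0.224 6.600
    endloop
  endfacet
  facet normal -0.7417 -0.6707 0.0000
    outer loop
      vertex 0.104 3.674 0.000
      vertex 3.224 0.224 6.600
      vertex 0.104 3.674 6.600
    endloop
  endfacet
  facet normal 0.2103 -0.9776 0.0000
    outer loop
      vertex 3.224 0.224 0.000
      vertex 7.771 1.202 0.000
      vertex 7.771 1.202 6.600
    endloop
  endfacet
  facet normal 0.2103 -0.9776 0.0000
    outer loop
      vertex 3.224 0.224 0.000
      vertex 7.771 1.202 6.600
      vertex 3.224 0.224 6.600
    endloop
  endfacet
  facet normal 0.9518 -0.3069 0.0000
    outer loop
      vertex 7.771 1.202 0.000
      vertex 9.198 5.628 0.000
      vertex 9.198 5.628 6.600
    endloop
  endfacet
  facet normal 0.9518 -0.3069 0.0000
    outer loop
      vertex 7.771 1.202 0.000
      vertex 9.198 5.628 6.600
      vertex 7.771 1.202 6.600
    endloop
  endfacet
endsolid part

The G0 Z moves step by Δz≈0.825 mm. Every layer's G1 loop is the same polygon, so the solid is a straight extrusion of it from z=0 to z≈6.6. Closing with flat bottom and top caps and triangulating gives 20 facets — a regular 6-sided prism (a cylinder approximated with 6 flat sides), circumscribed radius ≈ 4.65 mm, height ≈ 6.6 mm.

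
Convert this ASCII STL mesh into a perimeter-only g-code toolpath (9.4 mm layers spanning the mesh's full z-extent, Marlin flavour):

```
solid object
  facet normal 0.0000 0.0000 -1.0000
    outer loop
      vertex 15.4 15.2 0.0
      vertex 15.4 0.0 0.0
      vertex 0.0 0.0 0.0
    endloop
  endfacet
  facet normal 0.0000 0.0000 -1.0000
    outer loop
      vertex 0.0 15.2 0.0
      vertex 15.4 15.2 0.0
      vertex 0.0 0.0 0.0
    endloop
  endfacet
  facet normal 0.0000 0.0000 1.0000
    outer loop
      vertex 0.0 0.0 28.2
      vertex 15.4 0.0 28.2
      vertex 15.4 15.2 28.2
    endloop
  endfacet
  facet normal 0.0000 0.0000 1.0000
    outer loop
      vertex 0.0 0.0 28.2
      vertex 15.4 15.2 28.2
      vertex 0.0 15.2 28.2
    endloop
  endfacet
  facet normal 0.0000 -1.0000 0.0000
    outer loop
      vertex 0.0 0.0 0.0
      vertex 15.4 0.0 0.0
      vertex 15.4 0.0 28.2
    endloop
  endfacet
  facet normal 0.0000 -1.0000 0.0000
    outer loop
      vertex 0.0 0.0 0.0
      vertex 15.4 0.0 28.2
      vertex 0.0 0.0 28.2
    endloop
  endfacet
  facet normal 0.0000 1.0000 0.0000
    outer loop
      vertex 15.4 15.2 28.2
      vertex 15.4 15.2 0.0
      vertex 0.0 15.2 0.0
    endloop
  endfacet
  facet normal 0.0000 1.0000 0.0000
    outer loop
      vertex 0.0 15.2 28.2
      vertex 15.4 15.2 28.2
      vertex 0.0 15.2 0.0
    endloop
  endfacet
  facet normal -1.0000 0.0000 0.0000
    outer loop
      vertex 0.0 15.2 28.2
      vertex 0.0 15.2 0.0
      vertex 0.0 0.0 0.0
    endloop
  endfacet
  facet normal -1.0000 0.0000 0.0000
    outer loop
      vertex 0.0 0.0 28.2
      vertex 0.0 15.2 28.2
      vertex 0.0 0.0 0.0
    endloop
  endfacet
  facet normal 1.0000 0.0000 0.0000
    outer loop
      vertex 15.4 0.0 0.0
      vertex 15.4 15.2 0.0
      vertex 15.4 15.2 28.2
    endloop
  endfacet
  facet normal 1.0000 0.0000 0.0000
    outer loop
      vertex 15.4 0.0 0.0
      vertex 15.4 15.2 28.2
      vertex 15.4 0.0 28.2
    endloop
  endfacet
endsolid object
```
; perimeter-only toolpath
G21 ; units = mm
G90 ; absolute positioning
G28 ; home
; layer 1
G0 Z9.4
G0 X0.0 Y0.0
G1 X15.4 Y0.0
G1 X15.4 Y15.2
G1 X0.0 Y15.2
G1 X0.0 Y0.0
; layer 2
G0 Z18.8
G0 X0.0 Y0.0
G1 X15.4 Y0.0
G1 X15.4 Y15.2
G1 X0.0 Y15.2
G1 X0.0 Y0.0
; layer 3
G0 Z28.2
G0 X0.0 Y0.0
G1 X15.4 Y0.0
G1 X15.4 Y15.2
G1 X0.0 Y15.2
G1 X0.0 Y0.0
M2 ; end

The solid is a rectangular box, roughly 15.4 × 15.2 mm footprint and 28.2 mm tall. Slicing at Δz = 9.4 mm — 3 equal slices spanning the solid's height, so layer i sits at z = i·h/3 — gives 3 non-empty perimeters. Each is a 4-segment closed polygon; G0 lifts to the layer z and rapids to the start vertex, then G1 traces the edges.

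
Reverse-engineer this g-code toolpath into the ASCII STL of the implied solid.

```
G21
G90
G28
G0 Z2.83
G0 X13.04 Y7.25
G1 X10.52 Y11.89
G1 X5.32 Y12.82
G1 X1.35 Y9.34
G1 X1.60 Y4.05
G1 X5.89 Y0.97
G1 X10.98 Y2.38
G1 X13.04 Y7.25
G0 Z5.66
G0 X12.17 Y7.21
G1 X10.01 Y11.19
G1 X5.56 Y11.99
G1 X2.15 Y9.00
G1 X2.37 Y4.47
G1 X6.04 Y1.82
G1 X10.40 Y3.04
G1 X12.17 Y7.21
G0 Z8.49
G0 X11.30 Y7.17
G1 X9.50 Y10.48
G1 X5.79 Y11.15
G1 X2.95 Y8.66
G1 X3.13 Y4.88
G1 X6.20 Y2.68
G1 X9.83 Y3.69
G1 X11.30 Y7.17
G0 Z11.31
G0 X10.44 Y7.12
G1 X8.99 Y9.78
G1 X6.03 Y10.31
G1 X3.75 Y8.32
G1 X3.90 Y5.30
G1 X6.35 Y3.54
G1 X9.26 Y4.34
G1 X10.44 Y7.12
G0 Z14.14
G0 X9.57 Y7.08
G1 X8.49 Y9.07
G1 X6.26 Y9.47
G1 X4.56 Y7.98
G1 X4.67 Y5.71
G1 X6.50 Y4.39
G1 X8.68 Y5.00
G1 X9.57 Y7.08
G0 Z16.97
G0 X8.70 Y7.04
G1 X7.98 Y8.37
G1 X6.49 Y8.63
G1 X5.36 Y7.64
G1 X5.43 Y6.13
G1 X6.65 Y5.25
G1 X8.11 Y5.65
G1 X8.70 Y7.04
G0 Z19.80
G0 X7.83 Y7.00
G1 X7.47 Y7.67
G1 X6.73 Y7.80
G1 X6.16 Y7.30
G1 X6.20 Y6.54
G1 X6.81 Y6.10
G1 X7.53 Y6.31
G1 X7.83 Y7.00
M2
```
solid part
  facet normal 0.0000 0.0000 -1.0000
    outer loop
      vertex 5.09 13.66 0.00
      vertex 11.03 12.60 0.00
      vertex 13.91 7.29 0.00
    endloop
  endfacet
  facet normal 0.0000 0.0000 -1.0000
    outer loop
      vertex 0.55 9.68 0.00
      vertex 5.09 13.66 0.00
      vertex 13.91 7.29 0.00
    endloop
  endfacet
  facet normal 0.0000 0.0000 -1.0000
    outer loop
      vertex 0.84 3.64 0.00
      vertex 0.55 9.68 0.00
      vertex 13.91 7.29 0.00
    endloop
  endfacet
  facet normal 0.0000 0.0000 -1.0000
    outer loop
      vertex 5.74 0.11 0.00
      vertex 0.84 3.64 0.00
      vertex 13.91 7.29 0.00
    endloop
  endfacet
  facet normal 0.0000 0.0000 -1.0000
    outer loop
      vertex 11.55 1.73 0.00
      vertex 5.74 0.11 0.00
      vertex 13.91 7.29 0.00
    endloop
  endfacet
  facet normal 0.8472 0.4595 0.2669
    outer loop
      vertex 13.91 7.29 0.00
      vertex 11.03 12.60 0.00
      vertex 6.96 6.96 22.63
    endloop
  endfacet
  facet normal 0.1693 0.9487 0.2669
    outer loop
      vertex 11.03 12.60 0.00
      vertex 5.09 13.66 0.00
      vertex 6.96 6.96 22.63
    endloop
  endfacet
  facet normal -0.6353 0.7247 0.2670
    outer loop
      vertex 5.09 13.66 0.00
      vertex 0.55 9.68 0.00
      vertex 6.96 6.96 22.63
    endloop
  endfacet
  facet normal -0.9626 -0.0462 0.2671
    outer loop
      vertex 0.55 9.68 0.00
      vertex 0.84 3.64 0.00
      vertex 6.96 6.96 22.63
    endloop
  endfacet
  facet normal -0.5633 -0.7819 0.2670
    outer loop
      vertex 0.84 3.64 0.00
      vertex 5.74 0.11 0.00
      vertex 6.96 6.96 22.63
    endloop
  endfacet
  facet normal 0.2588 -0.9283 0.2670
    outer loop
      vertex 5.74 0.11 0.00
      vertex 11.55 1.73 0.00
      vertex 6.96 6.96 22.63
    endloop
  endfacet
  facet normal 0.8871 -0.3765 0.2670
    outer loop
      vertex 11.55 1.73 0.00
      vertex 13.91 7.29 0.00
      vertex 6.96 6.96 22.63
    endloop
  endfacet
endsolid part

The G0 Z moves step by Δz≈2.83 mm. The G1 loops shrink linearly with z, so the solid tapers from its base footprint up to z≈22.6. Closing with a flat bottom cap and the tapered top and triangulating gives 12 facets — a regular 7-sided pyramid, base circumscribed radius ≈ 6.96 mm, apex at z ≈ 22.6 mm.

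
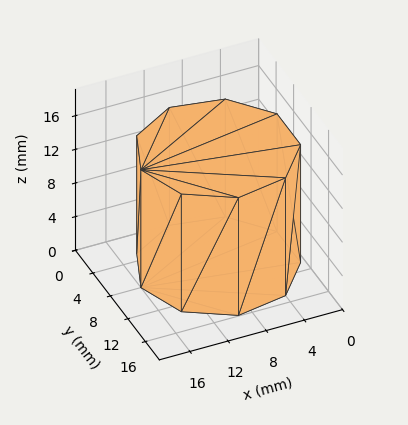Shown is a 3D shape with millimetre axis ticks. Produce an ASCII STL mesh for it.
Reading the render: the shape is a regular 9-sided prism (a cylinder approximated with 9 flat sides), circumscribed radius ≈ 8 mm, height ≈ 14 mm (dimensions read to the nearest mm from the axis ticks). For the STL, each face is triangulated and given an outward normal.

solid part
  facet normal 0.0000 0.0000 -1.0000
    outer loop
      vertex 9.4 15.9 0.0
      vertex 14.1 13.1 0.0
      vertex 16.0 8.0 0.0
    endloop
  endfacet
  facet normal 0.0000 0.0000 -1.0000
    outer loop
      vertex 4.0 14.9 0.0
      vertex 9.4 15.9 0.0
      vertex 16.0 8.0 0.0
    endloop
  endfacet
  facet normal 0.0000 0.0000 -1.0000
    outer loop
      vertex 0.5 10.7 0.0
      vertex 4.0 14.9 0.0
      vertex 16.0 8.0 0.0
    endloop
  endfacet
  facet normal 0.0000 0.0000 -1.0000
    outer loop
      vertex 0.5 5.3 0.0
      vertex 0.5 10.7 0.0
      vertex 16.0 8.0 0.0
    endloop
  endfacet
  facet normal 0.0000 0.0000 -1.0000
    outer loop
      vertex 4.0 1.1 0.0
      vertex 0.5 5.3 0.0
      vertex 16.0 8.0 0.0
    endloop
  endfacet
  facet normal 0.0000 0.0000 -1.0000
    outer loop
      vertex 9.4 0.1 0.0
      vertex 4.0 1.1 0.0
      vertex 16.0 8.0 0.0
    endloop
  endfacet
  facet normal 0.0000 0.0000 -1.0000
    outer loop
      vertex 14.1 2.9 0.0
      vertex 9.4 0.1 0.0
      vertex 16.0 8.0 0.0
    endloop
  endfacet
  facet normal 0.0000 0.0000 1.0000
    outer loop
      vertex 16.0 8.0 14.0
      vertex 14.1 13.1 14.0
      vertex 9.4 15.9 14.0
    endloop
  endfacet
  facet normal 0.0000 0.0000 1.0000
    outer loop
      vertex 16.0 8.0 14.0
      vertex 9.4 15.9 14.0
      vertex 4.0 14.9 14.0
    endloop
  endfacet
  facet normal 0.0000 0.0000 1.0000
    outer loop
      vertex 16.0 8.0 14.0
      vertex 4.0 14.9 14.0
      vertex 0.5 10.7 14.0
    endloop
  endfacet
  facet normal 0.0000 0.0000 1.0000
    outer loop
      vertex 16.0 8.0 14.0
      vertex 0.5 10.7 14.0
      vertex 0.5 5.3 14.0
    endloop
  endfacet
  facet normal 0.0000 0.0000 1.0000
    outer loop
      vertex 16.0 8.0 14.0
      vertex 0.5 5.3 14.0
      vertex 4.0 1.1 14.0
    endloop
  endfacet
  facet normal 0.0000 0.0000 1.0000
    outer loop
      vertex 16.0 8.0 14.0
      vertex 4.0 1.1 14.0
      vertex 9.4 0.1 14.0
    endloop
  endfacet
  facet normal 0.0000 0.0000 1.0000
    outer loop
      vertex 16.0 8.0 14.0
      vertex 9.4 0.1 14.0
      vertex 14.1 2.9 14.0
    endloop
  endfacet
  facet normal 0.9371 0.3491 0.0000
    outer loop
      vertex 16.0 8.0 0.0
      vertex 14.1 13.1 0.0
      vertex 14.1 13.1 14.0
    endloop
  endfacet
  facet normal 0.9371 0.3491 0.0000
    outer loop
      vertex 16.0 8.0 0.0
      vertex 14.1 13.1 14.0
      vertex 16.0 8.0 14.0
    endloop
  endfacet
  facet normal 0.5118 0.8591 0.0000
    outer loop
      vertex 14.1 13.1 0.0
      vertex 9.4 15.9 0.0
      vertex 9.4 15.9 14.0
    endloop
  endfacet
  facet normal 0.5118 0.8591 0.0000
    outer loop
      vertex 14.1 13.1 0.0
      vertex 9.4 15.9 14.0
      vertex 14.1 13.1 14.0
    endloop
  endfacet
  facet normal -0.1821 0.9833 0.0000
    outer loop
      vertex 9.4 15.9 0.0
      vertex 4.0 14.9 0.0
      vertex 4.0 14.9 14.0
    endloop
  endfacet
  facet normal -0.1821 0.9833 0.0000
    outer loop
      vertex 9.4 15.9 0.0
      vertex 4.0 14.9 14.0
      vertex 9.4 15.9 14.0
    endloop
  endfacet
  facet normal -0.7682 0.6402 0.0000
    outer loop
      vertex 4.0 14.9 0.0
      vertex 0.5 10.7 0.0
      vertex 0.5 10.7 14.0
    endloop
  endfacet
  facet normal -0.7682 0.6402 0.0000
    outer loop
      vertex 4.0 14.9 0.0
      vertex 0.5 10.7 14.0
      vertex 4.0 14.9 14.0
    endloop
  endfacet
  facet normal -1.0000 0.0000 0.0000
    outer loop
      vertex 0.5 10.7 0.0
      vertex 0.5 5.3 0.0
      vertex 0.5 5.3 14.0
    endloop
  endfacet
  facet normal -1.0000 0.0000 0.0000
    outer loop
      vertex 0.5 10.7 0.0
      vertex 0.5 5.3 14.0
      vertex 0.5 10.7 14.0
    endloop
  endfacet
  facet normal -0.7682 -0.6402 0.0000
    outer loop
      vertex 0.5 5.3 0.0
      vertex 4.0 1.1 0.0
      vertex 4.0 1.1 14.0
    endloop
  endfacet
  facet normal -0.7682 -0.6402 0.0000
    outer loop
      vertex 0.5 5.3 0.0
      vertex 4.0 1.1 14.0
      vertex 0.5 5.3 14.0
    endloop
  endfacet
  facet normal -0.1821 -0.9833 0.0000
    outer loop
      vertex 4.0 1.1 0.0
      vertex 9.4 0.1 0.0
      vertex 9.4 0.1 14.0
    endloop
  endfacet
  facet normal -0.1821 -0.9833 0.0000
    outer loop
      vertex 4.0 1.1 0.0
      vertex 9.4 0.1 14.0
      vertex 4.0 1.1 14.0
    endloop
  endfacet
  facet normal 0.5118 -0.8591 0.0000
    outer loop
      vertex 9.4 0.1 0.0
      vertex 14.1 2.9 0.0
      vertex 14.1 2.9 14.0
    endloop
  endfacet
  facet normal 0.5118 -0.8591 0.0000
    outer loop
      vertex 9.4 0.1 0.0
      vertex 14.1 2.9 14.0
      vertex 9.4 0.1 14.0
    endloop
  endfacet
  facet normal 0.9371 -0.3491 0.0000
    outer loop
      vertex 14.1 2.9 0.0
      vertex 16.0 8.0 0.0
      vertex 16.0 8.0 14.0
    endloop
  endfacet
  facet normal 0.9371 -0.3491 0.0000
    outer loop
      vertex 14.1 2.9 0.0
      vertex 16.0 8.0 14.0
      vertex 14.1 2.9 14.0
    endloop
  endfacet
endsolid part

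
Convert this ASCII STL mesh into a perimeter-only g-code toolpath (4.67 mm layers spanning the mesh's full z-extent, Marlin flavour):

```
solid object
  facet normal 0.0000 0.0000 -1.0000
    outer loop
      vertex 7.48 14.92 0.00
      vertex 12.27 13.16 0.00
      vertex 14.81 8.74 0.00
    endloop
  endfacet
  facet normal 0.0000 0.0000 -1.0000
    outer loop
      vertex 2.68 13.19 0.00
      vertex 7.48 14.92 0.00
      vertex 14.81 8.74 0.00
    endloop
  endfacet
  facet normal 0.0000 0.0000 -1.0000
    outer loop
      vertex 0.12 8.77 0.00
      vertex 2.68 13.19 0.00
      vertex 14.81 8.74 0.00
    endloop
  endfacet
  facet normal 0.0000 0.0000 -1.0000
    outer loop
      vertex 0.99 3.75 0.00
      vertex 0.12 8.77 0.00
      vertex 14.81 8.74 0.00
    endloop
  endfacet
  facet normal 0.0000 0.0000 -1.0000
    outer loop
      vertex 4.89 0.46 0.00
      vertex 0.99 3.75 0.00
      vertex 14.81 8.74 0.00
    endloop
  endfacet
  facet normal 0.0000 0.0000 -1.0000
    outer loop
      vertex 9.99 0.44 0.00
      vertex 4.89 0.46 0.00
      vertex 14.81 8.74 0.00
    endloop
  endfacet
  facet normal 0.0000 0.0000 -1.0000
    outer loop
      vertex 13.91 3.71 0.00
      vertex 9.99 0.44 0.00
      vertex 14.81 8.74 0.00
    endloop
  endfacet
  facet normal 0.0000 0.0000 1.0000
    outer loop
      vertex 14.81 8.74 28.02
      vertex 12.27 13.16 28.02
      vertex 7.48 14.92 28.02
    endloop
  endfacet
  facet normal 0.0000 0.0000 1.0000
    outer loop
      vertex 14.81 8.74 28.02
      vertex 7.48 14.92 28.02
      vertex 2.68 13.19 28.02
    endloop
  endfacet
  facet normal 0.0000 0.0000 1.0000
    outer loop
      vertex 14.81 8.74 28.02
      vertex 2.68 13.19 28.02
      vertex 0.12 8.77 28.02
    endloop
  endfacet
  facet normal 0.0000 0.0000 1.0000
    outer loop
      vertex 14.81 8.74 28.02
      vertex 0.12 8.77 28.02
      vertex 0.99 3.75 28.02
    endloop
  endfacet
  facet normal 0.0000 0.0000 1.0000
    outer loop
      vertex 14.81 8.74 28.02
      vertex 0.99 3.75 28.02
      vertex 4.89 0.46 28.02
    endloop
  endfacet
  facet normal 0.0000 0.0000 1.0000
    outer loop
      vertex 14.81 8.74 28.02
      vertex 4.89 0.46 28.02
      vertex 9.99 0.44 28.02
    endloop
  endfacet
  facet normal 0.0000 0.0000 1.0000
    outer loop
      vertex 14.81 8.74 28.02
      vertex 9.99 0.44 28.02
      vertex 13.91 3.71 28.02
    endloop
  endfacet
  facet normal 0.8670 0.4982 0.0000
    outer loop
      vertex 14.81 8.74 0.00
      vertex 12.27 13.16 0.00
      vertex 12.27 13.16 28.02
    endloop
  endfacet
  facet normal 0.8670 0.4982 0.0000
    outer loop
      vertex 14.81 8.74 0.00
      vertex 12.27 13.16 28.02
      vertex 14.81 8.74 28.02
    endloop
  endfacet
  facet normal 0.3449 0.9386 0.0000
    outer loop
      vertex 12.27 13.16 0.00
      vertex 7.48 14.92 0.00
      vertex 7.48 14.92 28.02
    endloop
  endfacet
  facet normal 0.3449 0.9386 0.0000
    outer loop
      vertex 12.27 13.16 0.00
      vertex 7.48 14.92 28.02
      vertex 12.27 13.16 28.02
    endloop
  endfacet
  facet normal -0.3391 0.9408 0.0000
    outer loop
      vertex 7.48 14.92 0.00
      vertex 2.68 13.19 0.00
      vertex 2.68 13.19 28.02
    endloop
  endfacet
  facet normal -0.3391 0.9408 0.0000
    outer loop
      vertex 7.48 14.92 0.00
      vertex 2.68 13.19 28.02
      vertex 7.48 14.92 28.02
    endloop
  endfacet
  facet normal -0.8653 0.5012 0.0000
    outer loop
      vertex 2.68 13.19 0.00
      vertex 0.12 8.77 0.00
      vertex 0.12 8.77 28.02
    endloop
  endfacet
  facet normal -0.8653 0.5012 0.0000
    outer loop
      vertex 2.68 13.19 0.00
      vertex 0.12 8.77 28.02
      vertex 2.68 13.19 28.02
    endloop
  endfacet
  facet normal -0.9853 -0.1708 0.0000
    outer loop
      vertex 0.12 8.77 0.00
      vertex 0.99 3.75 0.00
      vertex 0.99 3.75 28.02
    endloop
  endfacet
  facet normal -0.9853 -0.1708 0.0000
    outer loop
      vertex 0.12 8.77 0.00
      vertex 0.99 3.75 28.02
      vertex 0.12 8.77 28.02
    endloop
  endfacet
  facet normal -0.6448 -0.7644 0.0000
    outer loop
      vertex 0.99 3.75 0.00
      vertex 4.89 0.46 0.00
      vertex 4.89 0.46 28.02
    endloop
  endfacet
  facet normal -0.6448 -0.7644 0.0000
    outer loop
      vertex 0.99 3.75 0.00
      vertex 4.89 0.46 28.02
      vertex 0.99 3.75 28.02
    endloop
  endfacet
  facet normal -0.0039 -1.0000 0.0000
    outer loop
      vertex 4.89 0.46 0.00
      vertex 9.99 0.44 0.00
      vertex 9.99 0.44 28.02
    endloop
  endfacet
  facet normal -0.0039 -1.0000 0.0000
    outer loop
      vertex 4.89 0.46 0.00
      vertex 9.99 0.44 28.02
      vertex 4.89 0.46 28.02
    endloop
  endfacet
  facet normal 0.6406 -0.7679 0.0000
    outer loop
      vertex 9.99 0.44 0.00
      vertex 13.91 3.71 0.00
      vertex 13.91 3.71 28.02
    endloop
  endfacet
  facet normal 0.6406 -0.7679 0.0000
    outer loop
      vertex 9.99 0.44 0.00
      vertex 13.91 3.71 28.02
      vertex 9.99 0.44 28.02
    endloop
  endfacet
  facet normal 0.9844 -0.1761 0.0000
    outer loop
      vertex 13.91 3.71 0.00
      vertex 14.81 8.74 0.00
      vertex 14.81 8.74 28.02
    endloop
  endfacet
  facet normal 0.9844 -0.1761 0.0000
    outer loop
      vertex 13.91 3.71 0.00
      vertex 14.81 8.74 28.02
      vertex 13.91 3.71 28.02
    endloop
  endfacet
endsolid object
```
; perimeter-only toolpath
G21 ; units = mm
G90 ; absolute positioning
G28 ; home
; layer 1
G0 Z4.67
G0 X14.81 Y8.74
G1 X12.27 Y13.16
G1 X7.48 Y14.92
G1 X2.68 Y13.19
G1 X0.12 Y8.77
G1 X0.99 Y3.75
G1 X4.89 Y0.46
G1 X9.99 Y0.44
G1 X13.91 Y3.71
G1 X14.81 Y8.74
; layer 2
G0 Z9.34
G0 X14.81 Y8.74
G1 X12.27 Y13.16
G1 X7.48 Y14.92
G1 X2.68 Y13.19
G1 X0.12 Y8.77
G1 X0.99 Y3.75
G1 X4.89 Y0.46
G1 X9.99 Y0.44
G1 X13.91 Y3.71
G1 X14.81 Y8.74
; layer 3
G0 Z14.01
G0 X14.81 Y8.74
G1 X12.27 Y13.16
G1 X7.48 Y14.92
G1 X2.68 Y13.19
G1 X0.12 Y8.77
G1 X0.99 Y3.75
G1 X4.89 Y0.46
G1 X9.99 Y0.44
G1 X13.91 Y3.71
G1 X14.81 Y8.74
; layer 4
G0 Z18.68
G0 X14.81 Y8.74
G1 X12.27 Y13.16
G1 X7.48 Y14.92
G1 X2.68 Y13.19
G1 X0.12 Y8.77
G1 X0.99 Y3.75
G1 X4.89 Y0.46
G1 X9.99 Y0.44
G1 X13.91 Y3.71
G1 X14.81 Y8.74
; layer 5
G0 Z23.35
G0 X14.81 Y8.74
G1 X12.27 Y13.16
G1 X7.48 Y14.92
G1 X2.68 Y13.19
G1 X0.12 Y8.77
G1 X0.99 Y3.75
G1 X4.89 Y0.46
G1 X9.99 Y0.44
G1 X13.91 Y3.71
G1 X14.81 Y8.74
; layer 6
G0 Z28.02
G0 X14.81 Y8.74
G1 X12.27 Y13.16
G1 X7.48 Y14.92
G1 X2.68 Y13.19
G1 X0.12 Y8.77
G1 X0.99 Y3.75
G1 X4.89 Y0.46
G1 X9.99 Y0.44
G1 X13.91 Y3.71
G1 X14.81 Y8.74
M2 ; end

The solid is a regular 9-sided prism (a cylinder approximated with 9 flat sides), circumscribed radius ≈ 7.46 mm, height ≈ 28 mm. Slicing at Δz = 4.67 mm — 6 equal slices spanning the solid's height, so layer i sits at z = i·h/6 — gives 6 non-empty perimeters. Each is a 9-segment closed polygon; G0 lifts to the layer z and rapids to the start vertex, then G1 traces the edges.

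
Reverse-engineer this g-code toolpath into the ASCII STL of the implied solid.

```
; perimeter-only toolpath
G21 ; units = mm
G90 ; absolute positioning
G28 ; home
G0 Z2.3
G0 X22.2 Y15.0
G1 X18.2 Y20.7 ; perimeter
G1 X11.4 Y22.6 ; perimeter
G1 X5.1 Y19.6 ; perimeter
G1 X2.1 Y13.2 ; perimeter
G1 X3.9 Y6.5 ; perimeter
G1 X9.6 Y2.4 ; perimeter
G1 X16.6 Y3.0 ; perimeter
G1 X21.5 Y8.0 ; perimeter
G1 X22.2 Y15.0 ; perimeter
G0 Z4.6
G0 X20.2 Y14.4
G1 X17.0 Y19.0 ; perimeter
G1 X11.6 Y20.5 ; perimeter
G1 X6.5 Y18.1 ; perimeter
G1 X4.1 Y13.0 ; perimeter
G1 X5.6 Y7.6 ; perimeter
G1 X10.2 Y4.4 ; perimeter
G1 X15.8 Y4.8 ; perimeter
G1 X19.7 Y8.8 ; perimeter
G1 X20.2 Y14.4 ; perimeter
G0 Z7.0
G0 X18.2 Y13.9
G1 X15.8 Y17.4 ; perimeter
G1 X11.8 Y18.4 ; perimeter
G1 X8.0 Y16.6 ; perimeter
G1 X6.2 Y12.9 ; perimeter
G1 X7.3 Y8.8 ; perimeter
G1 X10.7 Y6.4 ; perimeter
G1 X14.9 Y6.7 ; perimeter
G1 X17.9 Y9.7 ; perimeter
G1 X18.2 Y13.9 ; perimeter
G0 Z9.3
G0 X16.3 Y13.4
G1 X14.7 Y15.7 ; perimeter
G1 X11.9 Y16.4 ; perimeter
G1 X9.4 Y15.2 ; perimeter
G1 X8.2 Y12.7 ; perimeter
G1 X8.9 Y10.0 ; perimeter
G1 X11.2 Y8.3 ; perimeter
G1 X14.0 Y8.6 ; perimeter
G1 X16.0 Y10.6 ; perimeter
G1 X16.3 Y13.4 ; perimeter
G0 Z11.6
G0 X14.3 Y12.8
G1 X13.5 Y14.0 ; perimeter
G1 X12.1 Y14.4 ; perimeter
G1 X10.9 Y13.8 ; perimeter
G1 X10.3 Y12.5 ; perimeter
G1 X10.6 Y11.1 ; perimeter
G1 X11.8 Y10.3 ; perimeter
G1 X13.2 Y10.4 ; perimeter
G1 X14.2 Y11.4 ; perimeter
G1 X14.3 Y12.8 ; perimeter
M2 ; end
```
solid part
  facet normal 0.0000 0.0000 -1.0000
    outer loop
      vertex 11.2 24.6 0.0
      vertex 19.4 22.4 0.0
      vertex 24.2 15.5 0.0
    endloop
  endfacet
  facet normal 0.0000 0.0000 -1.0000
    outer loop
      vertex 3.6 21.0 0.0
      vertex 11.2 24.6 0.0
      vertex 24.2 15.5 0.0
    endloop
  endfacet
  facet normal 0.0000 0.0000 -1.0000
    outer loop
      vertex 0.0 13.4 0.0
      vertex 3.6 21.0 0.0
      vertex 24.2 15.5 0.0
    endloop
  endfacet
  facet normal 0.0000 0.0000 -1.0000
    outer loop
      vertex 2.2 5.3 0.0
      vertex 0.0 13.4 0.0
      vertex 24.2 15.5 0.0
    endloop
  endfacet
  facet normal 0.0000 0.0000 -1.0000
    outer loop
      vertex 9.1 0.4 0.0
      vertex 2.2 5.3 0.0
      vertex 24.2 15.5 0.0
    endloop
  endfacet
  facet normal 0.0000 0.0000 -1.0000
    outer loop
      vertex 17.5 1.1 0.0
      vertex 9.1 0.4 0.0
      vertex 24.2 15.5 0.0
    endloop
  endfacet
  facet normal 0.0000 0.0000 -1.0000
    outer loop
      vertex 23.4 7.1 0.0
      vertex 17.5 1.1 0.0
      vertex 24.2 15.5 0.0
    endloop
  endfacet
  facet normal 0.6304 0.4385 0.6406
    outer loop
      vertex 24.2 15.5 0.0
      vertex 19.4 22.4 0.0
      vertex 12.3 12.3 13.9
    endloop
  endfacet
  facet normal 0.1990 0.7417 0.6406
    outer loop
      vertex 19.4 22.4 0.0
      vertex 11.2 24.6 0.0
      vertex 12.3 12.3 13.9
    endloop
  endfacet
  facet normal -0.3288 0.6942 0.6403
    outer loop
      vertex 11.2 24.6 0.0
      vertex 3.6 21.0 0.0
      vertex 12.3 12.3 13.9
    endloop
  endfacet
  facet normal -0.6942 0.3288 0.6403
    outer loop
      vertex 3.6 21.0 0.0
      vertex 0.0 13.4 0.0
      vertex 12.3 12.3 13.9
    endloop
  endfacet
  facet normal -0.7414 -0.2014 0.6401
    outer loop
      vertex 0.0 13.4 0.0
      vertex 2.2 5.3 0.0
      vertex 12.3 12.3 13.9
    endloop
  endfacet
  facet normal -0.4452 -0.6270 0.6393
    outer loop
      vertex 2.2 5.3 0.0
      vertex 9.1 0.4 0.0
      vertex 12.3 12.3 13.9
    endloop
  endfacet
  facet normal 0.0638 -0.7653 0.6405
    outer loop
      vertex 9.1 0.4 0.0
      vertex 17.5 1.1 0.0
      vertex 12.3 12.3 13.9
    endloop
  endfacet
  facet normal 0.5482 -0.5391 0.6394
    outer loop
      vertex 17.5 1.1 0.0
      vertex 23.4 7.1 0.0
      vertex 12.3 12.3 13.9
    endloop
  endfacet
  facet normal 0.7659 -0.0729 0.6389
    outer loop
      vertex 23.4 7.1 0.0
      vertex 24.2 15.5 0.0
      vertex 12.3 12.3 13.9
    endloop
  endfacet
endsolid part

The G0 Z moves step by Δz≈2.3 mm. The G1 loops shrink linearly with z, so the solid tapers from its base footprint up to z≈13.9. Closing with a flat bottom cap and the tapered top and triangulating gives 16 facets — a regular 9-sided pyramid, base circumscribed radius ≈ 12.3 mm, apex at z ≈ 13.9 mm.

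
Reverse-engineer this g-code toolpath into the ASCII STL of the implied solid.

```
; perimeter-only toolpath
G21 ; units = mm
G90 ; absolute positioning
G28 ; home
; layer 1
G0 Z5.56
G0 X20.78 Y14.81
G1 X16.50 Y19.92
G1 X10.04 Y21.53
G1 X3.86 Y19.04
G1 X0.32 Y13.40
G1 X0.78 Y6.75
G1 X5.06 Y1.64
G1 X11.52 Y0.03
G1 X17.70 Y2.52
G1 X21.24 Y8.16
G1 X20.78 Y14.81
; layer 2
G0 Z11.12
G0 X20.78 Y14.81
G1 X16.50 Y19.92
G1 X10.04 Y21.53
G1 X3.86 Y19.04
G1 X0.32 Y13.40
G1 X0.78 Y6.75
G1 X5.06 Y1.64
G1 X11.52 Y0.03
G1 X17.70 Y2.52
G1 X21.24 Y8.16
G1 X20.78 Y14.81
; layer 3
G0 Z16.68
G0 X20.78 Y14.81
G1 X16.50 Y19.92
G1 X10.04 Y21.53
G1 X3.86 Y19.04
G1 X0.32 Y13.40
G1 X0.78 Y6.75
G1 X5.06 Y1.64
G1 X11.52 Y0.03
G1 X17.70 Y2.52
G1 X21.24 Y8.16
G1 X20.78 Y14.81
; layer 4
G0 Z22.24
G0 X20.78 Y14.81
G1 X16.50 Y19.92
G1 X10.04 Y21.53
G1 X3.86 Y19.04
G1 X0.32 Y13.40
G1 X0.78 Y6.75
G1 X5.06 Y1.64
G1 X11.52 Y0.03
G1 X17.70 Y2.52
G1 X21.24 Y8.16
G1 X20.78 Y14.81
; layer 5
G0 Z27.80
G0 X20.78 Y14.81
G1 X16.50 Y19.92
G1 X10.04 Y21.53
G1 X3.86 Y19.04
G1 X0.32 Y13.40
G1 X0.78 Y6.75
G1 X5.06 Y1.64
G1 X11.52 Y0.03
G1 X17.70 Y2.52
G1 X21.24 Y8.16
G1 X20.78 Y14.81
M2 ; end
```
solid part
  facet normal 0.0000 0.0000 -1.0000
    outer loop
      vertex 10.04 21.53 0.00
      vertex 16.50 19.92 0.00
      vertex 20.78 14.81 0.00
    endloop
  endfacet
  facet normal 0.0000 0.0000 -1.0000
    outer loop
      vertex 3.86 19.04 0.00
      vertex 10.04 21.53 0.00
      vertex 20.78 14.81 0.00
    endloop
  endfacet
  facet normal 0.0000 0.0000 -1.0000
    outer loop
      vertex 0.32 13.40 0.00
      vertex 3.86 19.04 0.00
      vertex 20.78 14.81 0.00
    endloop
  endfacet
  facet normal 0.0000 0.0000 -1.0000
    outer loop
      vertex 0.78 6.75 0.00
      vertex 0.32 13.40 0.00
      vertex 20.78 14.81 0.00
    endloop
  endfacet
  facet normal 0.0000 0.0000 -1.0000
    outer loop
      vertex 5.06 1.64 0.00
      vertex 0.78 6.75 0.00
      vertex 20.78 14.81 0.00
    endloop
  endfacet
  facet normal 0.0000 0.0000 -1.0000
    outer loop
      vertex 11.52 0.03 0.00
      vertex 5.06 1.64 0.00
      vertex 20.78 14.81 0.00
    endloop
  endfacet
  facet normal 0.0000 0.0000 -1.0000
    outer loop
      vertex 17.70 2.52 0.00
      vertex 11.52 0.03 0.00
      vertex 20.78 14.81 0.00
    endloop
  endfacet
  facet normal 0.0000 0.0000 -1.0000
    outer loop
      vertex 21.24 8.16 0.00
      vertex 17.70 2.52 0.00
      vertex 20.78 14.81 0.00
    endloop
  endfacet
  facet normal 0.0000 0.0000 1.0000
    outer loop
      vertex 20.78 14.81 27.80
      vertex 16.50 19.92 27.80
      vertex 10.04 21.53 27.80
    endloop
  endfacet
  facet normal 0.0000 0.0000 1.0000
    outer loop
      vertex 20.78 14.81 27.80
      vertex 10.04 21.53 27.80
      vertex 3.86 19.04 27.80
    endloop
  endfacet
  facet normal 0.0000 0.0000 1.0000
    outer loop
      vertex 20.78 14.81 27.80
      vertex 3.86 19.04 27.80
      vertex 0.32 13.40 27.80
    endloop
  endfacet
  facet normal 0.0000 0.0000 1.0000
    outer loop
      vertex 20.78 14.81 27.80
      vertex 0.32 13.40 27.80
      vertex 0.78 6.75 27.80
    endloop
  endfacet
  facet normal 0.0000 0.0000 1.0000
    outer loop
      vertex 20.78 14.81 27.80
      vertex 0.78 6.75 27.80
      vertex 5.06 1.64 27.80
    endloop
  endfacet
  facet normal 0.0000 0.0000 1.0000
    outer loop
      vertex 20.78 14.81 27.80
      vertex 5.06 1.64 27.80
      vertex 11.52 0.03 27.80
    endloop
  endfacet
  facet normal 0.0000 0.0000 1.0000
    outer loop
      vertex 20.78 14.81 27.80
      vertex 11.52 0.03 27.80
      vertex 17.70 2.52 27.80
    endloop
  endfacet
  facet normal 0.0000 0.0000 1.0000
    outer loop
      vertex 20.78 14.81 27.80
      vertex 17.70 2.52 27.80
      vertex 21.24 8.16 27.80
    endloop
  endfacet
  facet normal 0.7666 0.6421 0.0000
    outer loop
      vertex 20.78 14.81 0.00
      vertex 16.50 19.92 0.00
      vertex 16.50 19.92 27.80
    endloop
  endfacet
  facet normal 0.7666 0.6421 0.0000
    outer loop
      vertex 20.78 14.81 0.00
      vertex 16.50 19.92 27.80
      vertex 20.78 14.81 27.80
    endloop
  endfacet
  facet normal 0.2418 0.9703 0.0000
    outer loop
      vertex 16.50 19.92 0.00
      vertex 10.04 21.53 0.00
      vertex 10.04 21.53 27.80
    endloop
  endfacet
  facet normal 0.2418 0.9703 0.0000
    outer loop
      vertex 16.50 19.92 0.00
      vertex 10.04 21.53 27.80
      vertex 16.50 19.92 27.80
    endloop
  endfacet
  facet normal -0.3737 0.9275 0.0000
    outer loop
      vertex 10.04 21.53 0.00
      vertex 3.86 19.04 0.00
      vertex 3.86 19.04 27.80
    endloop
  endfacet
  facet normal -0.3737 0.9275 0.0000
    outer loop
      vertex 10.04 21.53 0.00
      vertex 3.86 19.04 27.80
      vertex 10.04 21.53 27.80
    endloop
  endfacet
  facet normal -0.8470 0.5316 0.0000
    outer loop
      vertex 3.86 19.04 0.00
      vertex 0.32 13.40 0.00
      vertex 0.32 13.40 27.80
    endloop
  endfacet
  facet normal -0.8470 0.5316 0.0000
    outer loop
      vertex 3.86 19.04 0.00
      vertex 0.32 13.40 27.80
      vertex 3.86 19.04 27.80
    endloop
  endfacet
  facet normal -0.9976 -0.0690 0.0000
    outer loop
      vertex 0.32 13.40 0.00
      vertex 0.78 6.75 0.00
      vertex 0.78 6.75 27.80
    endloop
  endfacet
  facet normal -0.9976 -0.0690 0.0000
    outer loop
      vertex 0.32 13.40 0.00
      vertex 0.78 6.75 27.80
      vertex 0.32 13.40 27.80
    endloop
  endfacet
  facet normal -0.7666 -0.6421 0.0000
    outer loop
      vertex 0.78 6.75 0.00
      vertex 5.06 1.64 0.00
      vertex 5.06 1.64 27.80
    endloop
  endfacet
  facet normal -0.7666 -0.6421 0.0000
    outer loop
      vertex 0.78 6.75 0.00
      vertex 5.06 1.64 27.80
      vertex 0.78 6.75 27.80
    endloop
  endfacet
  facet normal -0.2418 -0.9703 0.0000
    outer loop
      vertex 5.06 1.64 0.00
      vertex 11.52 0.03 0.00
      vertex 11.52 0.03 27.80
    endloop
  endfacet
  facet normal -0.2418 -0.9703 0.0000
    outer loop
      vertex 5.06 1.64 0.00
      vertex 11.52 0.03 27.80
      vertex 5.06 1.64 27.80
    endloop
  endfacet
  facet normal 0.3737 -0.9275 0.0000
    outer loop
      vertex 11.52 0.03 0.00
      vertex 17.70 2.52 0.00
      vertex 17.70 2.52 27.80
    endloop
  endfacet
  facet normal 0.3737 -0.9275 0.0000
    outer loop
      vertex 11.52 0.03 0.00
      vertex 17.70 2.52 27.80
      vertex 11.52 0.03 27.80
    endloop
  endfacet
  facet normal 0.8470 -0.5316 0.0000
    outer loop
      vertex 17.70 2.52 0.00
      vertex 21.24 8.16 0.00
      vertex 21.24 8.16 27.80
    endloop
  endfacet
  facet normal 0.8470 -0.5316 0.0000
    outer loop
      vertex 17.70 2.52 0.00
      vertex 21.24 8.16 27.80
      vertex 17.70 2.52 27.80
    endloop
  endfacet
  facet normal 0.9976 0.0690 0.0000
    outer loop
      vertex 21.24 8.16 0.00
      vertex 20.78 14.81 0.00
      vertex 20.78 14.81 27.80
    endloop
  endfacet
  facet normal 0.9976 0.0690 0.0000
    outer loop
      vertex 21.24 8.16 0.00
      vertex 20.78 14.81 27.80
      vertex 21.24 8.16 27.80
    endloop
  endfacet
endsolid part

The G0 Z moves step by Δz≈5.56 mm. Every layer's G1 loop is the same polygon, so the solid is a straight extrusion of it from z=0 to z≈27.8. Closing with flat bottom and top caps and triangulating gives 36 facets — a regular 10-sided prism (a cylinder approximated with 10 flat sides), circumscribed radius ≈ 10.8 mm, height ≈ 27.8 mm.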